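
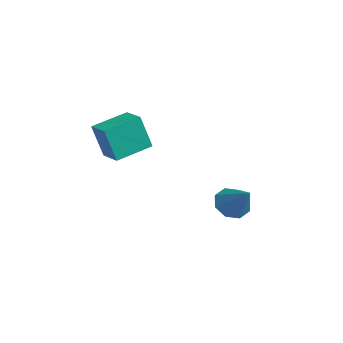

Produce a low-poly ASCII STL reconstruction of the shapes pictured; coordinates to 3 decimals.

solid 
facet normal -0.989 -0.030 -0.142
outer loop
vertex -1.707 -4.63 3.28
vertex -1.81 -3.062 3.672
vertex -1.498 -4.23 1.735
endloop
endfacet
facet normal 0.064 -0.968 -0.242
outer loop
vertex -0.43 -4.198 1.888
vertex -1.707 -4.63 3.28
vertex -1.498 -4.23 1.735
endloop
endfacet
facet normal -0.989 -0.030 -0.142
outer loop
vertex -1.498 -4.23 1.735
vertex -1.81 -3.062 3.672
vertex -1.601 -2.662 2.127
endloop
endfacet
facet normal 0.130 0.249 -0.960
outer loop
vertex -1.601 -2.662 2.127
vertex -0.43 -4.198 1.888
vertex -1.498 -4.23 1.735
endloop
endfacet
facet normal -0.130 -0.249 0.960
outer loop
vertex -1.707 -4.63 3.28
vertex -0.742 -3.03 3.825
vertex -1.81 -3.062 3.672
endloop
endfacet
facet normal 0.064 -0.968 -0.242
outer loop
vertex -0.639 -4.598 3.433
vertex -1.707 -4.63 3.28
vertex -0.43 -4.198 1.888
endloop
endfacet
facet normal -0.130 -0.249 0.960
outer loop
vertex -0.639 -4.598 3.433
vertex -0.742 -3.03 3.825
vertex -1.707 -4.63 3.28
endloop
endfacet
facet normal -0.064 0.968 0.242
outer loop
vertex -1.81 -3.062 3.672
vertex -0.742 -3.03 3.825
vertex -1.601 -2.662 2.127
endloop
endfacet
facet normal 0.130 0.249 -0.960
outer loop
vertex -0.533 -2.63 2.28
vertex -0.43 -4.198 1.888
vertex -1.601 -2.662 2.127
endloop
endfacet
facet normal -0.064 0.968 0.242
outer loop
vertex -1.601 -2.662 2.127
vertex -0.742 -3.03 3.825
vertex -0.533 -2.63 2.28
endloop
endfacet
facet normal 0.989 0.030 0.142
outer loop
vertex -0.533 -2.63 2.28
vertex -0.639 -4.598 3.433
vertex -0.43 -4.198 1.888
endloop
endfacet
facet normal 0.989 0.030 0.142
outer loop
vertex -0.742 -3.03 3.825
vertex -0.639 -4.598 3.433
vertex -0.533 -2.63 2.28
endloop
endfacet
facet normal -0.736 -0.059 -0.674
outer loop
vertex 3.832 -1.284 0.046
vertex 3.32 -1.314 0.608
vertex 3.644 -0.757 0.205
endloop
endfacet
facet normal 0.849 0.405 -0.340
outer loop
vertex 3.832 -1.284 0.046
vertex 3.644 -0.757 0.205
vertex 4.44 -1.226 1.632
endloop
endfacet
facet normal -0.737 -0.059 -0.673
outer loop
vertex 3.644 -0.757 0.205
vertex 3.32 -1.314 0.608
vertex 3.267 -0.556 0.6
endloop
endfacet
facet normal 0.484 0.875 0.017
outer loop
vertex 3.644 -0.757 0.205
vertex 3.267 -0.556 0.6
vertex 4.44 -1.226 1.632
endloop
endfacet
facet normal -0.736 -0.059 -0.674
outer loop
vertex 3.267 -0.556 0.6
vertex 3.32 -1.314 0.608
vertex 2.921 -0.8 0.999
endloop
endfacet
facet normal 0.016 0.847 0.532
outer loop
vertex 3.267 -0.556 0.6
vertex 2.921 -0.8 0.999
vertex 4.44 -1.226 1.632
endloop
endfacet
facet normal -0.736 -0.059 -0.674
outer loop
vertex 2.921 -0.8 0.999
vertex 3.32 -1.314 0.608
vertex 2.809 -1.345 1.169
endloop
endfacet
facet normal -0.280 0.338 0.899
outer loop
vertex 2.921 -0.8 0.999
vertex 2.809 -1.345 1.169
vertex 4.44 -1.226 1.632
endloop
endfacet
facet normal -0.736 -0.058 -0.674
outer loop
vertex 2.809 -1.345 1.169
vertex 3.32 -1.314 0.608
vertex 2.996 -1.872 1.01
endloop
endfacet
facet normal -0.231 -0.355 0.906
outer loop
vertex 2.809 -1.345 1.169
vertex 2.996 -1.872 1.01
vertex 4.44 -1.226 1.632
endloop
endfacet
facet normal -0.736 -0.059 -0.674
outer loop
vertex 2.996 -1.872 1.01
vertex 3.32 -1.314 0.608
vertex 3.374 -2.073 0.615
endloop
endfacet
facet normal 0.133 -0.826 0.548
outer loop
vertex 2.996 -1.872 1.01
vertex 3.374 -2.073 0.615
vertex 4.44 -1.226 1.632
endloop
endfacet
facet normal -0.736 -0.059 -0.674
outer loop
vertex 3.374 -2.073 0.615
vertex 3.32 -1.314 0.608
vertex 3.72 -1.829 0.216
endloop
endfacet
facet normal 0.602 -0.798 0.034
outer loop
vertex 3.374 -2.073 0.615
vertex 3.72 -1.829 0.216
vertex 4.44 -1.226 1.632
endloop
endfacet
facet normal -0.736 -0.059 -0.674
outer loop
vertex 3.72 -1.829 0.216
vertex 3.32 -1.314 0.608
vertex 3.832 -1.284 0.046
endloop
endfacet
facet normal 0.898 -0.288 -0.334
outer loop
vertex 3.72 -1.829 0.216
vertex 3.832 -1.284 0.046
vertex 4.44 -1.226 1.632
endloop
endfacet

endsolid


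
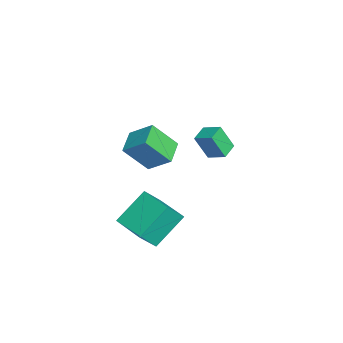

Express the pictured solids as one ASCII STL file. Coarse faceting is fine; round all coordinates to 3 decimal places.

solid 
facet normal -0.497 0.589 0.638
outer loop
vertex -1.368 -3.251 -1.525
vertex 0.076 -2.031 -1.526
vertex -1.998 -2.506 -2.703
endloop
endfacet
facet normal -0.764 -0.645 0.001
outer loop
vertex -0.916 -3.789 -4.094
vertex -1.368 -3.251 -1.525
vertex -1.998 -2.506 -2.703
endloop
endfacet
facet normal -0.497 0.588 0.638
outer loop
vertex -1.998 -2.506 -2.703
vertex 0.076 -2.031 -1.526
vertex -0.555 -1.286 -2.704
endloop
endfacet
facet normal -0.412 0.487 -0.770
outer loop
vertex -0.555 -1.286 -2.704
vertex -0.916 -3.789 -4.094
vertex -1.998 -2.506 -2.703
endloop
endfacet
facet normal 0.412 -0.487 0.770
outer loop
vertex -1.368 -3.251 -1.525
vertex 1.158 -3.314 -2.917
vertex 0.076 -2.031 -1.526
endloop
endfacet
facet normal -0.764 -0.646 0.001
outer loop
vertex -0.285 -4.534 -2.916
vertex -1.368 -3.251 -1.525
vertex -0.916 -3.789 -4.094
endloop
endfacet
facet normal 0.412 -0.487 0.770
outer loop
vertex -0.285 -4.534 -2.916
vertex 1.158 -3.314 -2.917
vertex -1.368 -3.251 -1.525
endloop
endfacet
facet normal 0.764 0.645 -0.001
outer loop
vertex 0.076 -2.031 -1.526
vertex 1.158 -3.314 -2.917
vertex -0.555 -1.286 -2.704
endloop
endfacet
facet normal -0.412 0.487 -0.770
outer loop
vertex 0.528 -2.569 -4.095
vertex -0.916 -3.789 -4.094
vertex -0.555 -1.286 -2.704
endloop
endfacet
facet normal 0.764 0.645 -0.000
outer loop
vertex -0.555 -1.286 -2.704
vertex 1.158 -3.314 -2.917
vertex 0.528 -2.569 -4.095
endloop
endfacet
facet normal 0.497 -0.588 -0.638
outer loop
vertex 0.528 -2.569 -4.095
vertex -0.285 -4.534 -2.916
vertex -0.916 -3.789 -4.094
endloop
endfacet
facet normal 0.497 -0.588 -0.638
outer loop
vertex 1.158 -3.314 -2.917
vertex -0.285 -4.534 -2.916
vertex 0.528 -2.569 -4.095
endloop
endfacet
facet normal -0.893 0.411 0.182
outer loop
vertex -0.928 -0.42 3.553
vertex -0.466 0.398 3.974
vertex -0.894 0.229 2.257
endloop
endfacet
facet normal -0.449 -0.794 -0.409
outer loop
vertex -0.054 -0.158 2.086
vertex -0.928 -0.42 3.553
vertex -0.894 0.229 2.257
endloop
endfacet
facet normal -0.893 0.412 0.182
outer loop
vertex -0.894 0.229 2.257
vertex -0.466 0.398 3.974
vertex -0.431 1.047 2.678
endloop
endfacet
facet normal 0.024 0.447 -0.894
outer loop
vertex -0.431 1.047 2.678
vertex -0.054 -0.158 2.086
vertex -0.894 0.229 2.257
endloop
endfacet
facet normal -0.024 -0.447 0.894
outer loop
vertex -0.928 -0.42 3.553
vertex 0.374 0.011 3.803
vertex -0.466 0.398 3.974
endloop
endfacet
facet normal -0.450 -0.794 -0.410
outer loop
vertex -0.089 -0.807 3.382
vertex -0.928 -0.42 3.553
vertex -0.054 -0.158 2.086
endloop
endfacet
facet normal -0.024 -0.447 0.894
outer loop
vertex -0.089 -0.807 3.382
vertex 0.374 0.011 3.803
vertex -0.928 -0.42 3.553
endloop
endfacet
facet normal 0.449 0.794 0.410
outer loop
vertex -0.466 0.398 3.974
vertex 0.374 0.011 3.803
vertex -0.431 1.047 2.678
endloop
endfacet
facet normal 0.024 0.447 -0.894
outer loop
vertex 0.408 0.66 2.507
vertex -0.054 -0.158 2.086
vertex -0.431 1.047 2.678
endloop
endfacet
facet normal 0.450 0.794 0.409
outer loop
vertex -0.431 1.047 2.678
vertex 0.374 0.011 3.803
vertex 0.408 0.66 2.507
endloop
endfacet
facet normal 0.893 -0.411 -0.182
outer loop
vertex 0.408 0.66 2.507
vertex -0.089 -0.807 3.382
vertex -0.054 -0.158 2.086
endloop
endfacet
facet normal 0.893 -0.411 -0.183
outer loop
vertex 0.374 0.011 3.803
vertex -0.089 -0.807 3.382
vertex 0.408 0.66 2.507
endloop
endfacet
facet normal -0.954 0.180 0.238
outer loop
vertex -4.33 -3.035 1.164
vertex -4.453 -1.784 -0.274
vertex -4.793 -4.202 0.189
endloop
endfacet
facet normal 0.064 -0.655 0.753
outer loop
vertex -3.447 -4.456 -0.146
vertex -4.33 -3.035 1.164
vertex -4.793 -4.202 0.189
endloop
endfacet
facet normal -0.954 0.180 0.238
outer loop
vertex -4.793 -4.202 0.189
vertex -4.453 -1.784 -0.274
vertex -4.916 -2.951 -1.249
endloop
endfacet
facet normal -0.291 -0.734 -0.614
outer loop
vertex -4.916 -2.951 -1.249
vertex -3.447 -4.456 -0.146
vertex -4.793 -4.202 0.189
endloop
endfacet
facet normal 0.291 0.734 0.614
outer loop
vertex -4.33 -3.035 1.164
vertex -3.107 -2.038 -0.609
vertex -4.453 -1.784 -0.274
endloop
endfacet
facet normal 0.064 -0.655 0.753
outer loop
vertex -2.984 -3.289 0.829
vertex -4.33 -3.035 1.164
vertex -3.447 -4.456 -0.146
endloop
endfacet
facet normal 0.291 0.734 0.614
outer loop
vertex -2.984 -3.289 0.829
vertex -3.107 -2.038 -0.609
vertex -4.33 -3.035 1.164
endloop
endfacet
facet normal -0.064 0.655 -0.753
outer loop
vertex -4.453 -1.784 -0.274
vertex -3.107 -2.038 -0.609
vertex -4.916 -2.951 -1.249
endloop
endfacet
facet normal -0.291 -0.734 -0.614
outer loop
vertex -3.57 -3.205 -1.584
vertex -3.447 -4.456 -0.146
vertex -4.916 -2.951 -1.249
endloop
endfacet
facet normal -0.064 0.655 -0.753
outer loop
vertex -4.916 -2.951 -1.249
vertex -3.107 -2.038 -0.609
vertex -3.57 -3.205 -1.584
endloop
endfacet
facet normal 0.954 -0.180 -0.238
outer loop
vertex -3.57 -3.205 -1.584
vertex -2.984 -3.289 0.829
vertex -3.447 -4.456 -0.146
endloop
endfacet
facet normal 0.954 -0.180 -0.238
outer loop
vertex -3.107 -2.038 -0.609
vertex -2.984 -3.289 0.829
vertex -3.57 -3.205 -1.584
endloop
endfacet

endsolid


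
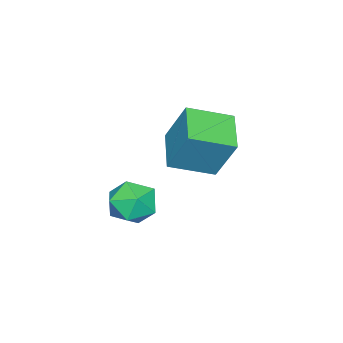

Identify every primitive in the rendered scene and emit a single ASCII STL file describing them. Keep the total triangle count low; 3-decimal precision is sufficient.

solid 
facet normal -0.610 0.721 -0.329
outer loop
vertex 1.661 2.212 1.174
vertex 2.917 3.039 0.657
vertex 1.544 1.364 -0.466
endloop
endfacet
facet normal -0.790 -0.520 0.325
outer loop
vertex 2.563 0.161 0.083
vertex 1.661 2.212 1.174
vertex 1.544 1.364 -0.466
endloop
endfacet
facet normal -0.610 0.721 -0.329
outer loop
vertex 1.544 1.364 -0.466
vertex 2.917 3.039 0.657
vertex 2.799 2.191 -0.983
endloop
endfacet
facet normal -0.063 -0.458 -0.887
outer loop
vertex 2.799 2.191 -0.983
vertex 2.563 0.161 0.083
vertex 1.544 1.364 -0.466
endloop
endfacet
facet normal 0.063 0.458 0.887
outer loop
vertex 1.661 2.212 1.174
vertex 3.936 1.836 1.206
vertex 2.917 3.039 0.657
endloop
endfacet
facet normal -0.789 -0.520 0.326
outer loop
vertex 2.681 1.009 1.723
vertex 1.661 2.212 1.174
vertex 2.563 0.161 0.083
endloop
endfacet
facet normal 0.063 0.458 0.887
outer loop
vertex 2.681 1.009 1.723
vertex 3.936 1.836 1.206
vertex 1.661 2.212 1.174
endloop
endfacet
facet normal 0.790 0.520 -0.326
outer loop
vertex 2.917 3.039 0.657
vertex 3.936 1.836 1.206
vertex 2.799 2.191 -0.983
endloop
endfacet
facet normal -0.063 -0.458 -0.887
outer loop
vertex 3.819 0.988 -0.434
vertex 2.563 0.161 0.083
vertex 2.799 2.191 -0.983
endloop
endfacet
facet normal 0.789 0.521 -0.326
outer loop
vertex 2.799 2.191 -0.983
vertex 3.936 1.836 1.206
vertex 3.819 0.988 -0.434
endloop
endfacet
facet normal 0.610 -0.721 0.329
outer loop
vertex 3.819 0.988 -0.434
vertex 2.681 1.009 1.723
vertex 2.563 0.161 0.083
endloop
endfacet
facet normal 0.610 -0.721 0.329
outer loop
vertex 3.936 1.836 1.206
vertex 2.681 1.009 1.723
vertex 3.819 0.988 -0.434
endloop
endfacet
facet normal -0.541 0.841 0.015
outer loop
vertex 3.621 0.425 -2.96
vertex 2.816 -0.089 -3.169
vertex 3.074 0.06 -2.237
endloop
endfacet
facet normal 0.016 0.888 0.460
outer loop
vertex 3.621 0.425 -2.96
vertex 3.074 0.06 -2.237
vertex 4.049 0.014 -2.182
endloop
endfacet
facet normal 0.611 0.787 0.080
outer loop
vertex 3.621 0.425 -2.96
vertex 4.049 0.014 -2.182
vertex 4.394 -0.163 -3.08
endloop
endfacet
facet normal 0.423 0.679 -0.600
outer loop
vertex 3.621 0.425 -2.96
vertex 4.394 -0.163 -3.08
vertex 3.632 -0.227 -3.69
endloop
endfacet
facet normal -0.288 0.712 -0.640
outer loop
vertex 3.621 0.425 -2.96
vertex 3.632 -0.227 -3.69
vertex 2.816 -0.089 -3.169
endloop
endfacet
facet normal -0.036 0.356 0.934
outer loop
vertex 4.049 0.014 -2.182
vertex 3.074 0.06 -2.237
vertex 3.508 -0.753 -1.91
endloop
endfacet
facet normal -0.936 0.281 0.214
outer loop
vertex 3.074 0.06 -2.237
vertex 2.816 -0.089 -3.169
vertex 2.746 -0.817 -2.52
endloop
endfacet
facet normal -0.528 0.072 -0.846
outer loop
vertex 2.816 -0.089 -3.169
vertex 3.632 -0.227 -3.69
vertex 3.091 -0.994 -3.418
endloop
endfacet
facet normal 0.624 0.019 -0.781
outer loop
vertex 3.632 -0.227 -3.69
vertex 4.394 -0.163 -3.08
vertex 4.066 -1.04 -3.363
endloop
endfacet
facet normal 0.928 0.194 0.318
outer loop
vertex 4.394 -0.163 -3.08
vertex 4.049 0.014 -2.182
vertex 4.324 -0.891 -2.431
endloop
endfacet
facet normal -0.423 -0.679 0.600
outer loop
vertex 3.519 -1.405 -2.64
vertex 3.508 -0.753 -1.91
vertex 2.746 -0.817 -2.52
endloop
endfacet
facet normal -0.611 -0.787 -0.080
outer loop
vertex 3.519 -1.405 -2.64
vertex 2.746 -0.817 -2.52
vertex 3.091 -0.994 -3.418
endloop
endfacet
facet normal -0.016 -0.888 -0.460
outer loop
vertex 3.519 -1.405 -2.64
vertex 3.091 -0.994 -3.418
vertex 4.066 -1.04 -3.363
endloop
endfacet
facet normal 0.541 -0.841 -0.015
outer loop
vertex 3.519 -1.405 -2.64
vertex 4.066 -1.04 -3.363
vertex 4.324 -0.891 -2.431
endloop
endfacet
facet normal 0.288 -0.712 0.640
outer loop
vertex 3.519 -1.405 -2.64
vertex 4.324 -0.891 -2.431
vertex 3.508 -0.753 -1.91
endloop
endfacet
facet normal -0.624 -0.019 0.781
outer loop
vertex 2.746 -0.817 -2.52
vertex 3.508 -0.753 -1.91
vertex 3.074 0.06 -2.237
endloop
endfacet
facet normal -0.928 -0.194 -0.318
outer loop
vertex 3.091 -0.994 -3.418
vertex 2.746 -0.817 -2.52
vertex 2.816 -0.089 -3.169
endloop
endfacet
facet normal 0.036 -0.356 -0.934
outer loop
vertex 4.066 -1.04 -3.363
vertex 3.091 -0.994 -3.418
vertex 3.632 -0.227 -3.69
endloop
endfacet
facet normal 0.936 -0.281 -0.214
outer loop
vertex 4.324 -0.891 -2.431
vertex 4.066 -1.04 -3.363
vertex 4.394 -0.163 -3.08
endloop
endfacet
facet normal 0.528 -0.072 0.846
outer loop
vertex 3.508 -0.753 -1.91
vertex 4.324 -0.891 -2.431
vertex 4.049 0.014 -2.182
endloop
endfacet

endsolid


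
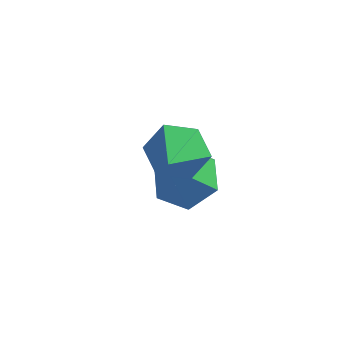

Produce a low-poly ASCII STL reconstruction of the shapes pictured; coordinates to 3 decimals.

solid 
facet normal 0.118 0.546 -0.830
outer loop
vertex -1.472 3.003 -0.216
vertex -2.091 2.337 -0.742
vertex -2.508 3.168 -0.255
endloop
endfacet
facet normal 0.047 0.500 0.865
outer loop
vertex -1.472 3.003 -0.216
vertex -2.508 3.168 -0.255
vertex -2.309 1.323 0.802
endloop
endfacet
facet normal 0.118 0.545 -0.830
outer loop
vertex -2.508 3.168 -0.255
vertex -2.091 2.337 -0.742
vertex -3.127 2.503 -0.78
endloop
endfacet
facet normal -0.769 0.253 0.587
outer loop
vertex -2.508 3.168 -0.255
vertex -3.127 2.503 -0.78
vertex -2.309 1.323 0.802
endloop
endfacet
facet normal 0.118 0.545 -0.830
outer loop
vertex -3.127 2.503 -0.78
vertex -2.091 2.337 -0.742
vertex -2.709 1.671 -1.267
endloop
endfacet
facet normal -0.869 -0.487 0.086
outer loop
vertex -3.127 2.503 -0.78
vertex -2.709 1.671 -1.267
vertex -2.309 1.323 0.802
endloop
endfacet
facet normal 0.117 0.545 -0.830
outer loop
vertex -2.709 1.671 -1.267
vertex -2.091 2.337 -0.742
vertex -1.673 1.506 -1.229
endloop
endfacet
facet normal -0.151 -0.979 -0.136
outer loop
vertex -2.709 1.671 -1.267
vertex -1.673 1.506 -1.229
vertex -2.309 1.323 0.802
endloop
endfacet
facet normal 0.117 0.545 -0.830
outer loop
vertex -1.673 1.506 -1.229
vertex -2.091 2.337 -0.742
vertex -1.054 2.172 -0.704
endloop
endfacet
facet normal 0.666 -0.732 0.143
outer loop
vertex -1.673 1.506 -1.229
vertex -1.054 2.172 -0.704
vertex -2.309 1.323 0.802
endloop
endfacet
facet normal 0.117 0.546 -0.829
outer loop
vertex -1.054 2.172 -0.704
vertex -2.091 2.337 -0.742
vertex -1.472 3.003 -0.216
endloop
endfacet
facet normal 0.766 0.008 0.643
outer loop
vertex -1.054 2.172 -0.704
vertex -1.472 3.003 -0.216
vertex -2.309 1.323 0.802
endloop
endfacet
facet normal -0.181 0.821 -0.542
outer loop
vertex -1.118 0.246 1.758
vertex -1.649 0.588 2.454
vertex -0.729 0.775 2.43
endloop
endfacet
facet normal 0.880 -0.448 -0.157
outer loop
vertex -1.118 0.246 1.758
vertex -0.729 0.775 2.43
vertex -1.351 -0.768 3.346
endloop
endfacet
facet normal -0.181 0.822 -0.541
outer loop
vertex -0.729 0.775 2.43
vertex -1.649 0.588 2.454
vertex -1.26 1.116 3.126
endloop
endfacet
facet normal 0.802 0.031 0.597
outer loop
vertex -0.729 0.775 2.43
vertex -1.26 1.116 3.126
vertex -1.351 -0.768 3.346
endloop
endfacet
facet normal -0.181 0.822 -0.541
outer loop
vertex -1.26 1.116 3.126
vertex -1.649 0.588 2.454
vertex -2.181 0.929 3.15
endloop
endfacet
facet normal 0.002 0.116 0.993
outer loop
vertex -1.26 1.116 3.126
vertex -2.181 0.929 3.15
vertex -1.351 -0.768 3.346
endloop
endfacet
facet normal -0.181 0.821 -0.541
outer loop
vertex -2.181 0.929 3.15
vertex -1.649 0.588 2.454
vertex -2.57 0.4 2.477
endloop
endfacet
facet normal -0.720 -0.279 0.635
outer loop
vertex -2.181 0.929 3.15
vertex -2.57 0.4 2.477
vertex -1.351 -0.768 3.346
endloop
endfacet
facet normal -0.181 0.821 -0.541
outer loop
vertex -2.57 0.4 2.477
vertex -1.649 0.588 2.454
vertex -2.039 0.059 1.781
endloop
endfacet
facet normal -0.642 -0.758 -0.118
outer loop
vertex -2.57 0.4 2.477
vertex -2.039 0.059 1.781
vertex -1.351 -0.768 3.346
endloop
endfacet
facet normal -0.180 0.821 -0.541
outer loop
vertex -2.039 0.059 1.781
vertex -1.649 0.588 2.454
vertex -1.118 0.246 1.758
endloop
endfacet
facet normal 0.158 -0.843 -0.515
outer loop
vertex -2.039 0.059 1.781
vertex -1.118 0.246 1.758
vertex -1.351 -0.768 3.346
endloop
endfacet

endsolid


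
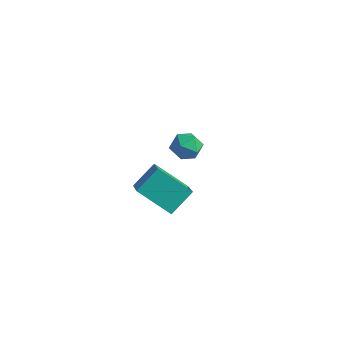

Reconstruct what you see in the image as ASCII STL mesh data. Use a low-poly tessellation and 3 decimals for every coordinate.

solid 
facet normal 0.060 0.993 -0.100
outer loop
vertex -3.48 2.183 -0.545
vertex -3.576 2.27 0.264
vertex -2.824 2.193 -0.054
endloop
endfacet
facet normal 0.442 0.664 -0.603
outer loop
vertex -3.48 2.183 -0.545
vertex -2.824 2.193 -0.054
vertex -2.864 1.657 -0.673
endloop
endfacet
facet normal 0.003 0.239 -0.971
outer loop
vertex -3.48 2.183 -0.545
vertex -2.864 1.657 -0.673
vertex -3.641 1.402 -0.738
endloop
endfacet
facet normal -0.652 0.306 -0.694
outer loop
vertex -3.48 2.183 -0.545
vertex -3.641 1.402 -0.738
vertex -4.081 1.781 -0.158
endloop
endfacet
facet normal -0.617 0.772 -0.156
outer loop
vertex -3.48 2.183 -0.545
vertex -4.081 1.781 -0.158
vertex -3.576 2.27 0.264
endloop
endfacet
facet normal 0.926 0.253 -0.279
outer loop
vertex -2.864 1.657 -0.673
vertex -2.824 2.193 -0.054
vertex -2.579 1.419 0.058
endloop
endfacet
facet normal 0.307 0.787 0.536
outer loop
vertex -2.824 2.193 -0.054
vertex -3.576 2.27 0.264
vertex -3.019 1.798 0.638
endloop
endfacet
facet normal -0.786 0.427 0.446
outer loop
vertex -3.576 2.27 0.264
vertex -4.081 1.781 -0.158
vertex -3.796 1.543 0.573
endloop
endfacet
facet normal -0.843 -0.328 -0.425
outer loop
vertex -4.081 1.781 -0.158
vertex -3.641 1.402 -0.738
vertex -3.836 1.007 -0.046
endloop
endfacet
facet normal 0.216 -0.437 -0.873
outer loop
vertex -3.641 1.402 -0.738
vertex -2.864 1.657 -0.673
vertex -3.084 0.93 -0.364
endloop
endfacet
facet normal 0.652 -0.306 0.694
outer loop
vertex -3.18 1.017 0.445
vertex -2.579 1.419 0.058
vertex -3.019 1.798 0.638
endloop
endfacet
facet normal -0.003 -0.239 0.971
outer loop
vertex -3.18 1.017 0.445
vertex -3.019 1.798 0.638
vertex -3.796 1.543 0.573
endloop
endfacet
facet normal -0.442 -0.664 0.603
outer loop
vertex -3.18 1.017 0.445
vertex -3.796 1.543 0.573
vertex -3.836 1.007 -0.046
endloop
endfacet
facet normal -0.060 -0.993 0.100
outer loop
vertex -3.18 1.017 0.445
vertex -3.836 1.007 -0.046
vertex -3.084 0.93 -0.364
endloop
endfacet
facet normal 0.617 -0.772 0.156
outer loop
vertex -3.18 1.017 0.445
vertex -3.084 0.93 -0.364
vertex -2.579 1.419 0.058
endloop
endfacet
facet normal 0.843 0.328 0.425
outer loop
vertex -3.019 1.798 0.638
vertex -2.579 1.419 0.058
vertex -2.824 2.193 -0.054
endloop
endfacet
facet normal -0.216 0.437 0.873
outer loop
vertex -3.796 1.543 0.573
vertex -3.019 1.798 0.638
vertex -3.576 2.27 0.264
endloop
endfacet
facet normal -0.926 -0.253 0.279
outer loop
vertex -3.836 1.007 -0.046
vertex -3.796 1.543 0.573
vertex -4.081 1.781 -0.158
endloop
endfacet
facet normal -0.307 -0.787 -0.536
outer loop
vertex -3.084 0.93 -0.364
vertex -3.836 1.007 -0.046
vertex -3.641 1.402 -0.738
endloop
endfacet
facet normal 0.786 -0.427 -0.446
outer loop
vertex -2.579 1.419 0.058
vertex -3.084 0.93 -0.364
vertex -2.864 1.657 -0.673
endloop
endfacet
facet normal -0.790 -0.255 0.557
outer loop
vertex -0.77 -4.81 2.853
vertex -0.526 -3.74 3.689
vertex -1.873 -3.724 1.785
endloop
endfacet
facet normal -0.177 -0.776 -0.606
outer loop
vertex -0.434 -3.26 0.771
vertex -0.77 -4.81 2.853
vertex -1.873 -3.724 1.785
endloop
endfacet
facet normal -0.790 -0.255 0.557
outer loop
vertex -1.873 -3.724 1.785
vertex -0.526 -3.74 3.689
vertex -1.628 -2.654 2.622
endloop
endfacet
facet normal -0.586 0.578 -0.567
outer loop
vertex -1.628 -2.654 2.622
vertex -0.434 -3.26 0.771
vertex -1.873 -3.724 1.785
endloop
endfacet
facet normal 0.586 -0.577 0.568
outer loop
vertex -0.77 -4.81 2.853
vertex 0.913 -3.276 2.675
vertex -0.526 -3.74 3.689
endloop
endfacet
facet normal -0.177 -0.775 -0.606
outer loop
vertex 0.668 -4.346 1.838
vertex -0.77 -4.81 2.853
vertex -0.434 -3.26 0.771
endloop
endfacet
facet normal 0.587 -0.578 0.567
outer loop
vertex 0.668 -4.346 1.838
vertex 0.913 -3.276 2.675
vertex -0.77 -4.81 2.853
endloop
endfacet
facet normal 0.177 0.775 0.606
outer loop
vertex -0.526 -3.74 3.689
vertex 0.913 -3.276 2.675
vertex -1.628 -2.654 2.622
endloop
endfacet
facet normal -0.587 0.577 -0.568
outer loop
vertex -0.19 -2.19 1.607
vertex -0.434 -3.26 0.771
vertex -1.628 -2.654 2.622
endloop
endfacet
facet normal 0.177 0.776 0.606
outer loop
vertex -1.628 -2.654 2.622
vertex 0.913 -3.276 2.675
vertex -0.19 -2.19 1.607
endloop
endfacet
facet normal 0.790 0.255 -0.557
outer loop
vertex -0.19 -2.19 1.607
vertex 0.668 -4.346 1.838
vertex -0.434 -3.26 0.771
endloop
endfacet
facet normal 0.790 0.255 -0.557
outer loop
vertex 0.913 -3.276 2.675
vertex 0.668 -4.346 1.838
vertex -0.19 -2.19 1.607
endloop
endfacet

endsolid


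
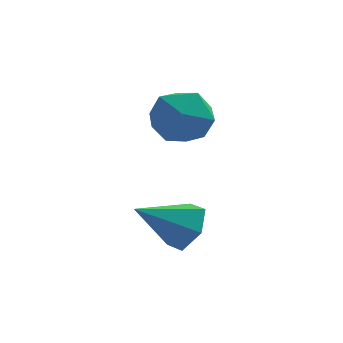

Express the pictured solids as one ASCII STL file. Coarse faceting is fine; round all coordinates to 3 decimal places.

solid 
facet normal -0.692 0.502 0.518
outer loop
vertex -1.547 2.207 2.208
vertex -1.204 1.605 3.25
vertex -0.652 2.684 2.941
endloop
endfacet
facet normal -0.451 0.892 -0.030
outer loop
vertex -1.547 2.207 2.208
vertex -0.652 2.684 2.941
vertex -0.521 2.709 1.697
endloop
endfacet
facet normal -0.571 0.526 -0.630
outer loop
vertex -1.547 2.207 2.208
vertex -0.521 2.709 1.697
vertex -0.993 1.646 1.237
endloop
endfacet
facet normal -0.887 -0.090 -0.454
outer loop
vertex -1.547 2.207 2.208
vertex -0.993 1.646 1.237
vertex -1.415 0.963 2.197
endloop
endfacet
facet normal -0.961 -0.104 0.256
outer loop
vertex -1.547 2.207 2.208
vertex -1.415 0.963 2.197
vertex -1.204 1.605 3.25
endloop
endfacet
facet normal 0.255 0.966 0.046
outer loop
vertex -0.521 2.709 1.697
vertex -0.652 2.684 2.941
vertex 0.455 2.417 2.423
endloop
endfacet
facet normal -0.135 0.336 0.932
outer loop
vertex -0.652 2.684 2.941
vertex -1.204 1.605 3.25
vertex 0.033 1.734 3.383
endloop
endfacet
facet normal -0.571 -0.645 0.508
outer loop
vertex -1.204 1.605 3.25
vertex -1.415 0.963 2.197
vertex -0.439 0.671 2.923
endloop
endfacet
facet normal -0.450 -0.622 -0.641
outer loop
vertex -1.415 0.963 2.197
vertex -0.993 1.646 1.237
vertex -0.308 0.696 1.679
endloop
endfacet
facet normal 0.061 0.374 -0.926
outer loop
vertex -0.993 1.646 1.237
vertex -0.521 2.709 1.697
vertex 0.244 1.775 1.37
endloop
endfacet
facet normal 0.887 0.090 0.454
outer loop
vertex 0.587 1.173 2.412
vertex 0.455 2.417 2.423
vertex 0.033 1.734 3.383
endloop
endfacet
facet normal 0.571 -0.526 0.630
outer loop
vertex 0.587 1.173 2.412
vertex 0.033 1.734 3.383
vertex -0.439 0.671 2.923
endloop
endfacet
facet normal 0.451 -0.892 0.030
outer loop
vertex 0.587 1.173 2.412
vertex -0.439 0.671 2.923
vertex -0.308 0.696 1.679
endloop
endfacet
facet normal 0.692 -0.502 -0.518
outer loop
vertex 0.587 1.173 2.412
vertex -0.308 0.696 1.679
vertex 0.244 1.775 1.37
endloop
endfacet
facet normal 0.961 0.104 -0.256
outer loop
vertex 0.587 1.173 2.412
vertex 0.244 1.775 1.37
vertex 0.455 2.417 2.423
endloop
endfacet
facet normal 0.450 0.622 0.641
outer loop
vertex 0.033 1.734 3.383
vertex 0.455 2.417 2.423
vertex -0.652 2.684 2.941
endloop
endfacet
facet normal -0.061 -0.374 0.926
outer loop
vertex -0.439 0.671 2.923
vertex 0.033 1.734 3.383
vertex -1.204 1.605 3.25
endloop
endfacet
facet normal -0.255 -0.966 -0.046
outer loop
vertex -0.308 0.696 1.679
vertex -0.439 0.671 2.923
vertex -1.415 0.963 2.197
endloop
endfacet
facet normal 0.135 -0.336 -0.932
outer loop
vertex 0.244 1.775 1.37
vertex -0.308 0.696 1.679
vertex -0.993 1.646 1.237
endloop
endfacet
facet normal 0.571 0.645 -0.508
outer loop
vertex 0.455 2.417 2.423
vertex 0.244 1.775 1.37
vertex -0.521 2.709 1.697
endloop
endfacet
facet normal 0.782 0.300 -0.546
outer loop
vertex 0.354 -1.768 -0.06
vertex -0.234 -1.729 -0.88
vertex -0.134 -0.915 -0.29
endloop
endfacet
facet normal 0.049 0.286 0.957
outer loop
vertex 0.354 -1.768 -0.06
vertex -0.134 -0.915 -0.29
vertex -1.806 -2.331 0.22
endloop
endfacet
facet normal 0.782 0.300 -0.547
outer loop
vertex -0.134 -0.915 -0.29
vertex -0.234 -1.729 -0.88
vertex -0.723 -0.875 -1.11
endloop
endfacet
facet normal -0.515 0.755 0.407
outer loop
vertex -0.134 -0.915 -0.29
vertex -0.723 -0.875 -1.11
vertex -1.806 -2.331 0.22
endloop
endfacet
facet normal 0.781 0.300 -0.547
outer loop
vertex -0.723 -0.875 -1.11
vertex -0.234 -1.729 -0.88
vertex -0.823 -1.689 -1.699
endloop
endfacet
facet normal -0.876 0.348 -0.332
outer loop
vertex -0.723 -0.875 -1.11
vertex -0.823 -1.689 -1.699
vertex -1.806 -2.331 0.22
endloop
endfacet
facet normal 0.782 0.299 -0.547
outer loop
vertex -0.823 -1.689 -1.699
vertex -0.234 -1.729 -0.88
vertex -0.335 -2.543 -1.469
endloop
endfacet
facet normal -0.673 -0.525 -0.521
outer loop
vertex -0.823 -1.689 -1.699
vertex -0.335 -2.543 -1.469
vertex -1.806 -2.331 0.22
endloop
endfacet
facet normal 0.782 0.299 -0.547
outer loop
vertex -0.335 -2.543 -1.469
vertex -0.234 -1.729 -0.88
vertex 0.254 -2.582 -0.649
endloop
endfacet
facet normal -0.108 -0.994 0.030
outer loop
vertex -0.335 -2.543 -1.469
vertex 0.254 -2.582 -0.649
vertex -1.806 -2.331 0.22
endloop
endfacet
facet normal 0.782 0.299 -0.547
outer loop
vertex 0.254 -2.582 -0.649
vertex -0.234 -1.729 -0.88
vertex 0.354 -1.768 -0.06
endloop
endfacet
facet normal 0.253 -0.587 0.769
outer loop
vertex 0.254 -2.582 -0.649
vertex 0.354 -1.768 -0.06
vertex -1.806 -2.331 0.22
endloop
endfacet

endsolid


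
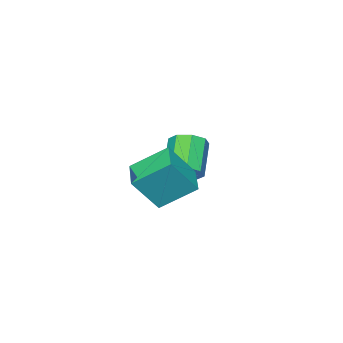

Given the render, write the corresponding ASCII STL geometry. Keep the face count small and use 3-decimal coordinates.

solid 
facet normal -0.534 0.297 -0.792
outer loop
vertex 0.597 0.277 2.391
vertex 1.828 1.492 2.017
vertex 1.598 -1.103 1.199
endloop
endfacet
facet normal -0.696 -0.687 0.211
outer loop
vertex 2.692 -1.712 2.823
vertex 0.597 0.277 2.391
vertex 1.598 -1.103 1.199
endloop
endfacet
facet normal -0.533 0.297 -0.792
outer loop
vertex 1.598 -1.103 1.199
vertex 1.828 1.492 2.017
vertex 2.829 0.112 0.826
endloop
endfacet
facet normal 0.481 -0.663 -0.573
outer loop
vertex 2.829 0.112 0.826
vertex 2.692 -1.712 2.823
vertex 1.598 -1.103 1.199
endloop
endfacet
facet normal -0.481 0.664 0.573
outer loop
vertex 0.597 0.277 2.391
vertex 2.922 0.883 3.641
vertex 1.828 1.492 2.017
endloop
endfacet
facet normal -0.696 -0.687 0.211
outer loop
vertex 1.691 -0.332 4.014
vertex 0.597 0.277 2.391
vertex 2.692 -1.712 2.823
endloop
endfacet
facet normal -0.481 0.663 0.573
outer loop
vertex 1.691 -0.332 4.014
vertex 2.922 0.883 3.641
vertex 0.597 0.277 2.391
endloop
endfacet
facet normal 0.696 0.687 -0.211
outer loop
vertex 1.828 1.492 2.017
vertex 2.922 0.883 3.641
vertex 2.829 0.112 0.826
endloop
endfacet
facet normal 0.481 -0.664 -0.573
outer loop
vertex 3.923 -0.497 2.449
vertex 2.692 -1.712 2.823
vertex 2.829 0.112 0.826
endloop
endfacet
facet normal 0.695 0.687 -0.211
outer loop
vertex 2.829 0.112 0.826
vertex 2.922 0.883 3.641
vertex 3.923 -0.497 2.449
endloop
endfacet
facet normal 0.533 -0.297 0.792
outer loop
vertex 3.923 -0.497 2.449
vertex 1.691 -0.332 4.014
vertex 2.692 -1.712 2.823
endloop
endfacet
facet normal 0.533 -0.297 0.792
outer loop
vertex 2.922 0.883 3.641
vertex 1.691 -0.332 4.014
vertex 3.923 -0.497 2.449
endloop
endfacet
facet normal 0.593 0.366 -0.717
outer loop
vertex -1.085 -1.657 1.652
vertex -1.519 -2.22 1.006
vertex -1.665 -1.331 1.339
endloop
endfacet
facet normal 0.162 0.818 0.552
outer loop
vertex -1.085 -1.657 1.652
vertex -1.665 -1.331 1.339
vertex -2.348 -2.437 3.18
endloop
endfacet
facet normal 0.161 0.819 0.551
outer loop
vertex -2.348 -2.437 3.18
vertex -1.665 -1.331 1.339
vertex -2.928 -2.112 2.867
endloop
endfacet
facet normal -0.593 -0.367 0.717
outer loop
vertex -2.348 -2.437 3.18
vertex -2.928 -2.112 2.867
vertex -2.781 -3.0 2.534
endloop
endfacet
facet normal 0.593 0.366 -0.717
outer loop
vertex -1.665 -1.331 1.339
vertex -1.519 -2.22 1.006
vertex -2.159 -1.526 0.831
endloop
endfacet
facet normal -0.444 0.892 0.089
outer loop
vertex -1.665 -1.331 1.339
vertex -2.159 -1.526 0.831
vertex -2.928 -2.112 2.867
endloop
endfacet
facet normal -0.444 0.892 0.089
outer loop
vertex -2.928 -2.112 2.867
vertex -2.159 -1.526 0.831
vertex -3.422 -2.307 2.359
endloop
endfacet
facet normal -0.593 -0.367 0.717
outer loop
vertex -2.928 -2.112 2.867
vertex -3.422 -2.307 2.359
vertex -2.781 -3.0 2.534
endloop
endfacet
facet normal 0.593 0.366 -0.717
outer loop
vertex -2.159 -1.526 0.831
vertex -1.519 -2.22 1.006
vertex -2.278 -2.127 0.426
endloop
endfacet
facet normal -0.789 0.443 -0.426
outer loop
vertex -2.159 -1.526 0.831
vertex -2.278 -2.127 0.426
vertex -3.422 -2.307 2.359
endloop
endfacet
facet normal -0.789 0.443 -0.426
outer loop
vertex -3.422 -2.307 2.359
vertex -2.278 -2.127 0.426
vertex -3.54 -2.908 1.953
endloop
endfacet
facet normal -0.593 -0.368 0.716
outer loop
vertex -3.422 -2.307 2.359
vertex -3.54 -2.908 1.953
vertex -2.781 -3.0 2.534
endloop
endfacet
facet normal 0.593 0.367 -0.717
outer loop
vertex -2.278 -2.127 0.426
vertex -1.519 -2.22 1.006
vertex -1.952 -2.783 0.36
endloop
endfacet
facet normal -0.672 -0.265 -0.691
outer loop
vertex -2.278 -2.127 0.426
vertex -1.952 -2.783 0.36
vertex -3.54 -2.908 1.953
endloop
endfacet
facet normal -0.672 -0.265 -0.691
outer loop
vertex -3.54 -2.908 1.953
vertex -1.952 -2.783 0.36
vertex -3.215 -3.563 1.888
endloop
endfacet
facet normal -0.593 -0.366 0.717
outer loop
vertex -3.54 -2.908 1.953
vertex -3.215 -3.563 1.888
vertex -2.781 -3.0 2.534
endloop
endfacet
facet normal 0.593 0.367 -0.717
outer loop
vertex -1.952 -2.783 0.36
vertex -1.519 -2.22 1.006
vertex -1.372 -3.108 0.673
endloop
endfacet
facet normal -0.161 -0.819 -0.551
outer loop
vertex -1.952 -2.783 0.36
vertex -1.372 -3.108 0.673
vertex -3.215 -3.563 1.888
endloop
endfacet
facet normal -0.162 -0.818 -0.552
outer loop
vertex -3.215 -3.563 1.888
vertex -1.372 -3.108 0.673
vertex -2.635 -3.889 2.201
endloop
endfacet
facet normal -0.593 -0.366 0.717
outer loop
vertex -3.215 -3.563 1.888
vertex -2.635 -3.889 2.201
vertex -2.781 -3.0 2.534
endloop
endfacet
facet normal 0.593 0.367 -0.717
outer loop
vertex -1.372 -3.108 0.673
vertex -1.519 -2.22 1.006
vertex -0.878 -2.913 1.181
endloop
endfacet
facet normal 0.444 -0.892 -0.089
outer loop
vertex -1.372 -3.108 0.673
vertex -0.878 -2.913 1.181
vertex -2.635 -3.889 2.201
endloop
endfacet
facet normal 0.444 -0.892 -0.089
outer loop
vertex -2.635 -3.889 2.201
vertex -0.878 -2.913 1.181
vertex -2.141 -3.694 2.709
endloop
endfacet
facet normal -0.593 -0.366 0.717
outer loop
vertex -2.635 -3.889 2.201
vertex -2.141 -3.694 2.709
vertex -2.781 -3.0 2.534
endloop
endfacet
facet normal 0.593 0.368 -0.716
outer loop
vertex -0.878 -2.913 1.181
vertex -1.519 -2.22 1.006
vertex -0.76 -2.312 1.587
endloop
endfacet
facet normal 0.789 -0.443 0.426
outer loop
vertex -0.878 -2.913 1.181
vertex -0.76 -2.312 1.587
vertex -2.141 -3.694 2.709
endloop
endfacet
facet normal 0.789 -0.443 0.426
outer loop
vertex -2.141 -3.694 2.709
vertex -0.76 -2.312 1.587
vertex -2.022 -3.093 3.114
endloop
endfacet
facet normal -0.593 -0.366 0.717
outer loop
vertex -2.141 -3.694 2.709
vertex -2.022 -3.093 3.114
vertex -2.781 -3.0 2.534
endloop
endfacet
facet normal 0.593 0.366 -0.717
outer loop
vertex -0.76 -2.312 1.587
vertex -1.519 -2.22 1.006
vertex -1.085 -1.657 1.652
endloop
endfacet
facet normal 0.672 0.265 0.691
outer loop
vertex -0.76 -2.312 1.587
vertex -1.085 -1.657 1.652
vertex -2.022 -3.093 3.114
endloop
endfacet
facet normal 0.673 0.265 0.691
outer loop
vertex -2.022 -3.093 3.114
vertex -1.085 -1.657 1.652
vertex -2.348 -2.437 3.18
endloop
endfacet
facet normal -0.593 -0.367 0.717
outer loop
vertex -2.022 -3.093 3.114
vertex -2.348 -2.437 3.18
vertex -2.781 -3.0 2.534
endloop
endfacet

endsolid


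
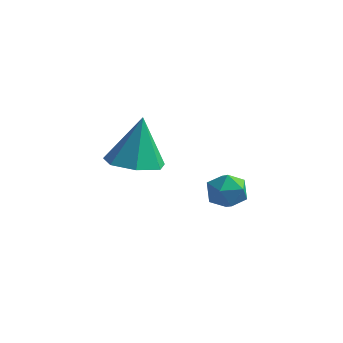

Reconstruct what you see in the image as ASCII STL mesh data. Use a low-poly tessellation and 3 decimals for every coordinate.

solid 
facet normal -0.622 0.748 -0.232
outer loop
vertex 0.043 2.013 -0.686
vertex -0.535 1.542 -0.654
vertex -0.32 1.911 -0.042
endloop
endfacet
facet normal -0.055 0.991 0.126
outer loop
vertex 0.043 2.013 -0.686
vertex -0.32 1.911 -0.042
vertex 0.425 1.953 -0.048
endloop
endfacet
facet normal 0.530 0.813 -0.241
outer loop
vertex 0.043 2.013 -0.686
vertex 0.425 1.953 -0.048
vertex 0.671 1.61 -0.664
endloop
endfacet
facet normal 0.325 0.461 -0.826
outer loop
vertex 0.043 2.013 -0.686
vertex 0.671 1.61 -0.664
vertex 0.077 1.356 -1.039
endloop
endfacet
facet normal -0.388 0.421 -0.820
outer loop
vertex 0.043 2.013 -0.686
vertex 0.077 1.356 -1.039
vertex -0.535 1.542 -0.654
endloop
endfacet
facet normal -0.031 0.654 0.755
outer loop
vertex 0.425 1.953 -0.048
vertex -0.32 1.911 -0.042
vertex 0.083 1.444 0.379
endloop
endfacet
facet normal -0.949 0.263 0.175
outer loop
vertex -0.32 1.911 -0.042
vertex -0.535 1.542 -0.654
vertex -0.511 1.19 0.004
endloop
endfacet
facet normal -0.570 -0.268 -0.777
outer loop
vertex -0.535 1.542 -0.654
vertex 0.077 1.356 -1.039
vertex -0.265 0.847 -0.612
endloop
endfacet
facet normal 0.584 -0.205 -0.786
outer loop
vertex 0.077 1.356 -1.039
vertex 0.671 1.61 -0.664
vertex 0.48 0.889 -0.618
endloop
endfacet
facet normal 0.916 0.366 0.162
outer loop
vertex 0.671 1.61 -0.664
vertex 0.425 1.953 -0.048
vertex 0.695 1.258 -0.006
endloop
endfacet
facet normal -0.325 -0.461 0.826
outer loop
vertex 0.117 0.787 0.026
vertex 0.083 1.444 0.379
vertex -0.511 1.19 0.004
endloop
endfacet
facet normal -0.530 -0.813 0.241
outer loop
vertex 0.117 0.787 0.026
vertex -0.511 1.19 0.004
vertex -0.265 0.847 -0.612
endloop
endfacet
facet normal 0.055 -0.991 -0.126
outer loop
vertex 0.117 0.787 0.026
vertex -0.265 0.847 -0.612
vertex 0.48 0.889 -0.618
endloop
endfacet
facet normal 0.622 -0.748 0.232
outer loop
vertex 0.117 0.787 0.026
vertex 0.48 0.889 -0.618
vertex 0.695 1.258 -0.006
endloop
endfacet
facet normal 0.388 -0.421 0.820
outer loop
vertex 0.117 0.787 0.026
vertex 0.695 1.258 -0.006
vertex 0.083 1.444 0.379
endloop
endfacet
facet normal -0.584 0.205 0.786
outer loop
vertex -0.511 1.19 0.004
vertex 0.083 1.444 0.379
vertex -0.32 1.911 -0.042
endloop
endfacet
facet normal -0.916 -0.366 -0.162
outer loop
vertex -0.265 0.847 -0.612
vertex -0.511 1.19 0.004
vertex -0.535 1.542 -0.654
endloop
endfacet
facet normal 0.031 -0.654 -0.755
outer loop
vertex 0.48 0.889 -0.618
vertex -0.265 0.847 -0.612
vertex 0.077 1.356 -1.039
endloop
endfacet
facet normal 0.949 -0.263 -0.175
outer loop
vertex 0.695 1.258 -0.006
vertex 0.48 0.889 -0.618
vertex 0.671 1.61 -0.664
endloop
endfacet
facet normal 0.570 0.268 0.777
outer loop
vertex 0.083 1.444 0.379
vertex 0.695 1.258 -0.006
vertex 0.425 1.953 -0.048
endloop
endfacet
facet normal -0.013 -0.308 -0.951
outer loop
vertex -0.992 -2.641 2.595
vertex -1.451 -1.859 2.348
vertex -0.523 -2.008 2.384
endloop
endfacet
facet normal 0.742 -0.361 0.565
outer loop
vertex -0.992 -2.641 2.595
vertex -0.523 -2.008 2.384
vertex -1.429 -1.321 4.012
endloop
endfacet
facet normal -0.012 -0.307 -0.951
outer loop
vertex -0.523 -2.008 2.384
vertex -1.451 -1.859 2.348
vertex -0.753 -1.262 2.146
endloop
endfacet
facet normal 0.869 0.372 0.327
outer loop
vertex -0.523 -2.008 2.384
vertex -0.753 -1.262 2.146
vertex -1.429 -1.321 4.012
endloop
endfacet
facet normal -0.011 -0.309 -0.951
outer loop
vertex -0.753 -1.262 2.146
vertex -1.451 -1.859 2.348
vertex -1.508 -0.966 2.059
endloop
endfacet
facet normal 0.345 0.926 0.154
outer loop
vertex -0.753 -1.262 2.146
vertex -1.508 -0.966 2.059
vertex -1.429 -1.321 4.012
endloop
endfacet
facet normal -0.012 -0.309 -0.951
outer loop
vertex -1.508 -0.966 2.059
vertex -1.451 -1.859 2.348
vertex -2.22 -1.343 2.19
endloop
endfacet
facet normal -0.435 0.883 0.178
outer loop
vertex -1.508 -0.966 2.059
vertex -2.22 -1.343 2.19
vertex -1.429 -1.321 4.012
endloop
endfacet
facet normal -0.012 -0.309 -0.951
outer loop
vertex -2.22 -1.343 2.19
vertex -1.451 -1.859 2.348
vertex -2.352 -2.108 2.44
endloop
endfacet
facet normal -0.883 0.276 0.380
outer loop
vertex -2.22 -1.343 2.19
vertex -2.352 -2.108 2.44
vertex -1.429 -1.321 4.012
endloop
endfacet
facet normal -0.012 -0.307 -0.952
outer loop
vertex -2.352 -2.108 2.44
vertex -1.451 -1.859 2.348
vertex -1.806 -2.686 2.619
endloop
endfacet
facet normal -0.662 -0.438 0.608
outer loop
vertex -2.352 -2.108 2.44
vertex -1.806 -2.686 2.619
vertex -1.429 -1.321 4.012
endloop
endfacet
facet normal -0.011 -0.307 -0.952
outer loop
vertex -1.806 -2.686 2.619
vertex -1.451 -1.859 2.348
vertex -0.992 -2.641 2.595
endloop
endfacet
facet normal 0.060 -0.721 0.690
outer loop
vertex -1.806 -2.686 2.619
vertex -0.992 -2.641 2.595
vertex -1.429 -1.321 4.012
endloop
endfacet

endsolid


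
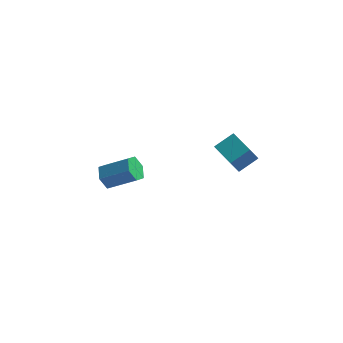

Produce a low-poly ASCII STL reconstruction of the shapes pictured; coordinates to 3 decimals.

solid 
facet normal -0.673 -0.554 -0.490
outer loop
vertex 2.695 0.038 2.319
vertex 1.639 1.25 2.4
vertex 3.06 0.418 1.388
endloop
endfacet
facet normal 0.656 -0.753 -0.050
outer loop
vertex 3.901 1.11 2.0
vertex 2.695 0.038 2.319
vertex 3.06 0.418 1.388
endloop
endfacet
facet normal -0.673 -0.554 -0.490
outer loop
vertex 3.06 0.418 1.388
vertex 1.639 1.25 2.4
vertex 2.004 1.63 1.469
endloop
endfacet
facet normal 0.341 0.355 -0.870
outer loop
vertex 2.004 1.63 1.469
vertex 3.901 1.11 2.0
vertex 3.06 0.418 1.388
endloop
endfacet
facet normal -0.341 -0.355 0.870
outer loop
vertex 2.695 0.038 2.319
vertex 2.48 1.942 3.012
vertex 1.639 1.25 2.4
endloop
endfacet
facet normal 0.656 -0.753 -0.050
outer loop
vertex 3.536 0.73 2.931
vertex 2.695 0.038 2.319
vertex 3.901 1.11 2.0
endloop
endfacet
facet normal -0.341 -0.355 0.870
outer loop
vertex 3.536 0.73 2.931
vertex 2.48 1.942 3.012
vertex 2.695 0.038 2.319
endloop
endfacet
facet normal -0.656 0.753 0.050
outer loop
vertex 1.639 1.25 2.4
vertex 2.48 1.942 3.012
vertex 2.004 1.63 1.469
endloop
endfacet
facet normal 0.341 0.355 -0.870
outer loop
vertex 2.845 2.322 2.081
vertex 3.901 1.11 2.0
vertex 2.004 1.63 1.469
endloop
endfacet
facet normal -0.656 0.753 0.050
outer loop
vertex 2.004 1.63 1.469
vertex 2.48 1.942 3.012
vertex 2.845 2.322 2.081
endloop
endfacet
facet normal 0.673 0.554 0.490
outer loop
vertex 2.845 2.322 2.081
vertex 3.536 0.73 2.931
vertex 3.901 1.11 2.0
endloop
endfacet
facet normal 0.673 0.554 0.490
outer loop
vertex 2.48 1.942 3.012
vertex 3.536 0.73 2.931
vertex 2.845 2.322 2.081
endloop
endfacet
facet normal -0.857 -0.025 -0.514
outer loop
vertex -3.783 2.146 -2.642
vertex -4.2 2.177 -1.948
vertex -3.993 2.862 -2.327
endloop
endfacet
facet normal 0.445 0.467 -0.764
outer loop
vertex -3.783 2.146 -2.642
vertex -3.993 2.862 -2.327
vertex -2.223 2.192 -1.705
endloop
endfacet
facet normal 0.445 0.465 -0.765
outer loop
vertex -2.223 2.192 -1.705
vertex -3.993 2.862 -2.327
vertex -2.433 2.909 -1.391
endloop
endfacet
facet normal 0.857 0.026 0.515
outer loop
vertex -2.223 2.192 -1.705
vertex -2.433 2.909 -1.391
vertex -2.64 2.223 -1.012
endloop
endfacet
facet normal -0.857 -0.026 -0.515
outer loop
vertex -3.993 2.862 -2.327
vertex -4.2 2.177 -1.948
vertex -4.41 2.893 -1.634
endloop
endfacet
facet normal -0.002 0.999 -0.046
outer loop
vertex -3.993 2.862 -2.327
vertex -4.41 2.893 -1.634
vertex -2.433 2.909 -1.391
endloop
endfacet
facet normal -0.003 0.999 -0.045
outer loop
vertex -2.433 2.909 -1.391
vertex -4.41 2.893 -1.634
vertex -2.85 2.939 -0.697
endloop
endfacet
facet normal 0.857 0.025 0.514
outer loop
vertex -2.433 2.909 -1.391
vertex -2.85 2.939 -0.697
vertex -2.64 2.223 -1.012
endloop
endfacet
facet normal -0.857 -0.026 -0.515
outer loop
vertex -4.41 2.893 -1.634
vertex -4.2 2.177 -1.948
vertex -4.617 2.208 -1.255
endloop
endfacet
facet normal -0.447 0.533 0.718
outer loop
vertex -4.41 2.893 -1.634
vertex -4.617 2.208 -1.255
vertex -2.85 2.939 -0.697
endloop
endfacet
facet normal -0.447 0.533 0.718
outer loop
vertex -2.85 2.939 -0.697
vertex -4.617 2.208 -1.255
vertex -3.057 2.254 -0.318
endloop
endfacet
facet normal 0.857 0.025 0.514
outer loop
vertex -2.85 2.939 -0.697
vertex -3.057 2.254 -0.318
vertex -2.64 2.223 -1.012
endloop
endfacet
facet normal -0.857 -0.026 -0.515
outer loop
vertex -4.617 2.208 -1.255
vertex -4.2 2.177 -1.948
vertex -4.407 1.491 -1.569
endloop
endfacet
facet normal -0.446 -0.465 0.765
outer loop
vertex -4.617 2.208 -1.255
vertex -4.407 1.491 -1.569
vertex -3.057 2.254 -0.318
endloop
endfacet
facet normal -0.445 -0.467 0.764
outer loop
vertex -3.057 2.254 -0.318
vertex -4.407 1.491 -1.569
vertex -2.847 1.538 -0.633
endloop
endfacet
facet normal 0.857 0.025 0.514
outer loop
vertex -3.057 2.254 -0.318
vertex -2.847 1.538 -0.633
vertex -2.64 2.223 -1.012
endloop
endfacet
facet normal -0.857 -0.025 -0.514
outer loop
vertex -4.407 1.491 -1.569
vertex -4.2 2.177 -1.948
vertex -3.99 1.461 -2.263
endloop
endfacet
facet normal 0.003 -0.999 0.045
outer loop
vertex -4.407 1.491 -1.569
vertex -3.99 1.461 -2.263
vertex -2.847 1.538 -0.633
endloop
endfacet
facet normal 0.002 -0.999 0.046
outer loop
vertex -2.847 1.538 -0.633
vertex -3.99 1.461 -2.263
vertex -2.43 1.507 -1.326
endloop
endfacet
facet normal 0.857 0.026 0.515
outer loop
vertex -2.847 1.538 -0.633
vertex -2.43 1.507 -1.326
vertex -2.64 2.223 -1.012
endloop
endfacet
facet normal -0.857 -0.025 -0.514
outer loop
vertex -3.99 1.461 -2.263
vertex -4.2 2.177 -1.948
vertex -3.783 2.146 -2.642
endloop
endfacet
facet normal 0.447 -0.533 -0.718
outer loop
vertex -3.99 1.461 -2.263
vertex -3.783 2.146 -2.642
vertex -2.43 1.507 -1.326
endloop
endfacet
facet normal 0.447 -0.533 -0.718
outer loop
vertex -2.43 1.507 -1.326
vertex -3.783 2.146 -2.642
vertex -2.223 2.192 -1.705
endloop
endfacet
facet normal 0.857 0.026 0.515
outer loop
vertex -2.43 1.507 -1.326
vertex -2.223 2.192 -1.705
vertex -2.64 2.223 -1.012
endloop
endfacet

endsolid


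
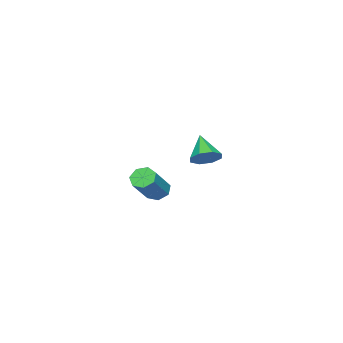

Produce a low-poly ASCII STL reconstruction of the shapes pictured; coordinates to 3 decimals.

solid 
facet normal -0.724 -0.040 -0.689
outer loop
vertex 3.499 1.725 1.185
vertex 3.035 2.038 1.654
vertex 3.478 2.358 1.17
endloop
endfacet
facet normal 0.688 0.006 -0.726
outer loop
vertex 3.499 1.725 1.185
vertex 3.478 2.358 1.17
vertex 5.028 1.809 2.636
endloop
endfacet
facet normal 0.688 0.006 -0.726
outer loop
vertex 5.028 1.809 2.636
vertex 3.478 2.358 1.17
vertex 5.007 2.442 2.621
endloop
endfacet
facet normal 0.725 0.040 0.687
outer loop
vertex 5.028 1.809 2.636
vertex 5.007 2.442 2.621
vertex 4.565 2.122 3.106
endloop
endfacet
facet normal -0.724 -0.039 -0.689
outer loop
vertex 3.478 2.358 1.17
vertex 3.035 2.038 1.654
vertex 3.124 2.75 1.52
endloop
endfacet
facet normal 0.404 0.785 -0.471
outer loop
vertex 3.478 2.358 1.17
vertex 3.124 2.75 1.52
vertex 5.007 2.442 2.621
endloop
endfacet
facet normal 0.404 0.785 -0.471
outer loop
vertex 5.007 2.442 2.621
vertex 3.124 2.75 1.52
vertex 4.653 2.834 2.971
endloop
endfacet
facet normal 0.725 0.041 0.688
outer loop
vertex 5.007 2.442 2.621
vertex 4.653 2.834 2.971
vertex 4.565 2.122 3.106
endloop
endfacet
facet normal -0.724 -0.039 -0.688
outer loop
vertex 3.124 2.75 1.52
vertex 3.035 2.038 1.654
vertex 2.703 2.606 1.971
endloop
endfacet
facet normal -0.185 0.973 0.138
outer loop
vertex 3.124 2.75 1.52
vertex 2.703 2.606 1.971
vertex 4.653 2.834 2.971
endloop
endfacet
facet normal -0.185 0.973 0.138
outer loop
vertex 4.653 2.834 2.971
vertex 2.703 2.606 1.971
vertex 4.233 2.69 3.423
endloop
endfacet
facet normal 0.725 0.041 0.687
outer loop
vertex 4.653 2.834 2.971
vertex 4.233 2.69 3.423
vertex 4.565 2.122 3.106
endloop
endfacet
facet normal -0.725 -0.040 -0.687
outer loop
vertex 2.703 2.606 1.971
vertex 3.035 2.038 1.654
vertex 2.533 2.034 2.184
endloop
endfacet
facet normal -0.634 0.428 0.644
outer loop
vertex 2.703 2.606 1.971
vertex 2.533 2.034 2.184
vertex 4.233 2.69 3.423
endloop
endfacet
facet normal -0.634 0.428 0.644
outer loop
vertex 4.233 2.69 3.423
vertex 2.533 2.034 2.184
vertex 4.062 2.118 3.635
endloop
endfacet
facet normal 0.724 0.039 0.689
outer loop
vertex 4.233 2.69 3.423
vertex 4.062 2.118 3.635
vertex 4.565 2.122 3.106
endloop
endfacet
facet normal -0.725 -0.040 -0.687
outer loop
vertex 2.533 2.034 2.184
vertex 3.035 2.038 1.654
vertex 2.741 1.465 1.998
endloop
endfacet
facet normal -0.606 -0.438 0.664
outer loop
vertex 2.533 2.034 2.184
vertex 2.741 1.465 1.998
vertex 4.062 2.118 3.635
endloop
endfacet
facet normal -0.606 -0.438 0.664
outer loop
vertex 4.062 2.118 3.635
vertex 2.741 1.465 1.998
vertex 4.27 1.549 3.449
endloop
endfacet
facet normal 0.724 0.040 0.689
outer loop
vertex 4.062 2.118 3.635
vertex 4.27 1.549 3.449
vertex 4.565 2.122 3.106
endloop
endfacet
facet normal -0.725 -0.041 -0.688
outer loop
vertex 2.741 1.465 1.998
vertex 3.035 2.038 1.654
vertex 3.171 1.328 1.553
endloop
endfacet
facet normal -0.121 -0.976 0.184
outer loop
vertex 2.741 1.465 1.998
vertex 3.171 1.328 1.553
vertex 4.27 1.549 3.449
endloop
endfacet
facet normal -0.121 -0.975 0.184
outer loop
vertex 4.27 1.549 3.449
vertex 3.171 1.328 1.553
vertex 4.7 1.412 3.005
endloop
endfacet
facet normal 0.724 0.040 0.689
outer loop
vertex 4.27 1.549 3.449
vertex 4.7 1.412 3.005
vertex 4.565 2.122 3.106
endloop
endfacet
facet normal -0.724 -0.041 -0.689
outer loop
vertex 3.171 1.328 1.553
vertex 3.035 2.038 1.654
vertex 3.499 1.725 1.185
endloop
endfacet
facet normal 0.455 -0.778 -0.434
outer loop
vertex 3.171 1.328 1.553
vertex 3.499 1.725 1.185
vertex 4.7 1.412 3.005
endloop
endfacet
facet normal 0.454 -0.778 -0.434
outer loop
vertex 4.7 1.412 3.005
vertex 3.499 1.725 1.185
vertex 5.028 1.809 2.636
endloop
endfacet
facet normal 0.725 0.040 0.688
outer loop
vertex 4.7 1.412 3.005
vertex 5.028 1.809 2.636
vertex 4.565 2.122 3.106
endloop
endfacet
facet normal 0.526 0.519 -0.674
outer loop
vertex -1.98 1.0 1.977
vertex -2.717 1.547 1.823
vertex -1.992 1.568 2.405
endloop
endfacet
facet normal 0.541 -0.499 0.677
outer loop
vertex -1.98 1.0 1.977
vertex -1.992 1.568 2.405
vertex -3.663 0.613 3.037
endloop
endfacet
facet normal 0.526 0.518 -0.674
outer loop
vertex -1.992 1.568 2.405
vertex -2.717 1.547 1.823
vertex -2.427 2.124 2.493
endloop
endfacet
facet normal 0.307 0.090 0.947
outer loop
vertex -1.992 1.568 2.405
vertex -2.427 2.124 2.493
vertex -3.663 0.613 3.037
endloop
endfacet
facet normal 0.526 0.519 -0.674
outer loop
vertex -2.427 2.124 2.493
vertex -2.717 1.547 1.823
vertex -3.033 2.342 2.188
endloop
endfacet
facet normal -0.241 0.497 0.834
outer loop
vertex -2.427 2.124 2.493
vertex -3.033 2.342 2.188
vertex -3.663 0.613 3.037
endloop
endfacet
facet normal 0.526 0.519 -0.674
outer loop
vertex -3.033 2.342 2.188
vertex -2.717 1.547 1.823
vertex -3.453 2.094 1.669
endloop
endfacet
facet normal -0.780 0.481 0.401
outer loop
vertex -3.033 2.342 2.188
vertex -3.453 2.094 1.669
vertex -3.663 0.613 3.037
endloop
endfacet
facet normal 0.526 0.518 -0.675
outer loop
vertex -3.453 2.094 1.669
vertex -2.717 1.547 1.823
vertex -3.442 1.525 1.241
endloop
endfacet
facet normal -0.994 0.053 -0.096
outer loop
vertex -3.453 2.094 1.669
vertex -3.442 1.525 1.241
vertex -3.663 0.613 3.037
endloop
endfacet
facet normal 0.526 0.518 -0.675
outer loop
vertex -3.442 1.525 1.241
vertex -2.717 1.547 1.823
vertex -3.006 0.969 1.154
endloop
endfacet
facet normal -0.759 -0.538 -0.367
outer loop
vertex -3.442 1.525 1.241
vertex -3.006 0.969 1.154
vertex -3.663 0.613 3.037
endloop
endfacet
facet normal 0.525 0.519 -0.675
outer loop
vertex -3.006 0.969 1.154
vertex -2.717 1.547 1.823
vertex -2.401 0.752 1.458
endloop
endfacet
facet normal -0.212 -0.944 -0.252
outer loop
vertex -3.006 0.969 1.154
vertex -2.401 0.752 1.458
vertex -3.663 0.613 3.037
endloop
endfacet
facet normal 0.526 0.519 -0.674
outer loop
vertex -2.401 0.752 1.458
vertex -2.717 1.547 1.823
vertex -1.98 1.0 1.977
endloop
endfacet
facet normal 0.326 -0.928 0.179
outer loop
vertex -2.401 0.752 1.458
vertex -1.98 1.0 1.977
vertex -3.663 0.613 3.037
endloop
endfacet

endsolid


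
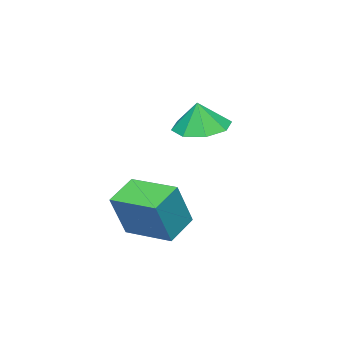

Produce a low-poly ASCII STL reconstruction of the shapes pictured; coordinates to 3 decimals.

solid 
facet normal -0.912 -0.001 0.411
outer loop
vertex 2.157 0.694 -0.49
vertex 2.184 2.633 -0.424
vertex 1.348 0.766 -2.285
endloop
endfacet
facet normal -0.014 -0.999 -0.034
outer loop
vertex 2.616 0.767 -2.856
vertex 2.157 0.694 -0.49
vertex 1.348 0.766 -2.285
endloop
endfacet
facet normal -0.912 -0.001 0.410
outer loop
vertex 1.348 0.766 -2.285
vertex 2.184 2.633 -0.424
vertex 1.376 2.705 -2.22
endloop
endfacet
facet normal -0.410 0.036 -0.911
outer loop
vertex 1.376 2.705 -2.22
vertex 2.616 0.767 -2.856
vertex 1.348 0.766 -2.285
endloop
endfacet
facet normal 0.410 -0.037 0.911
outer loop
vertex 2.157 0.694 -0.49
vertex 3.452 2.634 -0.995
vertex 2.184 2.633 -0.424
endloop
endfacet
facet normal -0.014 -0.999 -0.034
outer loop
vertex 3.424 0.695 -1.06
vertex 2.157 0.694 -0.49
vertex 2.616 0.767 -2.856
endloop
endfacet
facet normal 0.410 -0.036 0.911
outer loop
vertex 3.424 0.695 -1.06
vertex 3.452 2.634 -0.995
vertex 2.157 0.694 -0.49
endloop
endfacet
facet normal 0.014 0.999 0.034
outer loop
vertex 2.184 2.633 -0.424
vertex 3.452 2.634 -0.995
vertex 1.376 2.705 -2.22
endloop
endfacet
facet normal -0.410 0.037 -0.911
outer loop
vertex 2.643 2.706 -2.79
vertex 2.616 0.767 -2.856
vertex 1.376 2.705 -2.22
endloop
endfacet
facet normal 0.014 0.999 0.034
outer loop
vertex 1.376 2.705 -2.22
vertex 3.452 2.634 -0.995
vertex 2.643 2.706 -2.79
endloop
endfacet
facet normal 0.912 0.001 -0.410
outer loop
vertex 2.643 2.706 -2.79
vertex 3.424 0.695 -1.06
vertex 2.616 0.767 -2.856
endloop
endfacet
facet normal 0.912 0.001 -0.411
outer loop
vertex 3.452 2.634 -0.995
vertex 3.424 0.695 -1.06
vertex 2.643 2.706 -2.79
endloop
endfacet
facet normal -0.206 0.019 -0.978
outer loop
vertex -0.51 1.963 0.987
vertex -1.316 1.231 1.143
vertex -1.25 2.329 1.15
endloop
endfacet
facet normal 0.462 0.680 0.569
outer loop
vertex -0.51 1.963 0.987
vertex -1.25 2.329 1.15
vertex -1.064 1.209 2.337
endloop
endfacet
facet normal -0.206 0.019 -0.978
outer loop
vertex -1.25 2.329 1.15
vertex -1.316 1.231 1.143
vertex -2.029 2.052 1.309
endloop
endfacet
facet normal -0.113 0.714 0.691
outer loop
vertex -1.25 2.329 1.15
vertex -2.029 2.052 1.309
vertex -1.064 1.209 2.337
endloop
endfacet
facet normal -0.207 0.018 -0.978
outer loop
vertex -2.029 2.052 1.309
vertex -1.316 1.231 1.143
vertex -2.39 1.294 1.371
endloop
endfacet
facet normal -0.544 0.322 0.775
outer loop
vertex -2.029 2.052 1.309
vertex -2.39 1.294 1.371
vertex -1.064 1.209 2.337
endloop
endfacet
facet normal -0.207 0.018 -0.978
outer loop
vertex -2.39 1.294 1.371
vertex -1.316 1.231 1.143
vertex -2.122 0.499 1.3
endloop
endfacet
facet normal -0.579 -0.264 0.771
outer loop
vertex -2.39 1.294 1.371
vertex -2.122 0.499 1.3
vertex -1.064 1.209 2.337
endloop
endfacet
facet normal -0.207 0.018 -0.978
outer loop
vertex -2.122 0.499 1.3
vertex -1.316 1.231 1.143
vertex -1.382 0.133 1.137
endloop
endfacet
facet normal -0.197 -0.703 0.683
outer loop
vertex -2.122 0.499 1.3
vertex -1.382 0.133 1.137
vertex -1.064 1.209 2.337
endloop
endfacet
facet normal -0.207 0.018 -0.978
outer loop
vertex -1.382 0.133 1.137
vertex -1.316 1.231 1.143
vertex -0.603 0.41 0.977
endloop
endfacet
facet normal 0.377 -0.737 0.561
outer loop
vertex -1.382 0.133 1.137
vertex -0.603 0.41 0.977
vertex -1.064 1.209 2.337
endloop
endfacet
facet normal -0.207 0.018 -0.978
outer loop
vertex -0.603 0.41 0.977
vertex -1.316 1.231 1.143
vertex -0.242 1.168 0.915
endloop
endfacet
facet normal 0.808 -0.346 0.477
outer loop
vertex -0.603 0.41 0.977
vertex -0.242 1.168 0.915
vertex -1.064 1.209 2.337
endloop
endfacet
facet normal -0.207 0.019 -0.978
outer loop
vertex -0.242 1.168 0.915
vertex -1.316 1.231 1.143
vertex -0.51 1.963 0.987
endloop
endfacet
facet normal 0.843 0.241 0.481
outer loop
vertex -0.242 1.168 0.915
vertex -0.51 1.963 0.987
vertex -1.064 1.209 2.337
endloop
endfacet

endsolid


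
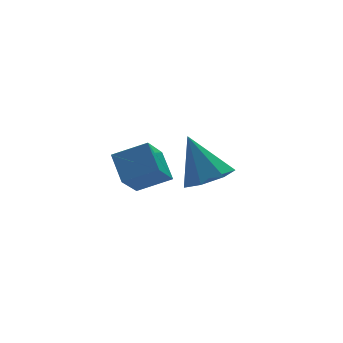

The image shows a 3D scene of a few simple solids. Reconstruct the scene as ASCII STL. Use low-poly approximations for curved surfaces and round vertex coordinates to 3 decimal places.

solid 
facet normal 0.166 -0.495 -0.853
outer loop
vertex 4.719 -1.132 -1.067
vertex 3.858 -0.767 -1.447
vertex 4.785 -0.371 -1.496
endloop
endfacet
facet normal 0.827 0.220 0.518
outer loop
vertex 4.719 -1.132 -1.067
vertex 4.785 -0.371 -1.496
vertex 3.522 0.227 0.267
endloop
endfacet
facet normal 0.166 -0.495 -0.853
outer loop
vertex 4.785 -0.371 -1.496
vertex 3.858 -0.767 -1.447
vertex 4.153 0.092 -1.888
endloop
endfacet
facet normal 0.544 0.833 0.107
outer loop
vertex 4.785 -0.371 -1.496
vertex 4.153 0.092 -1.888
vertex 3.522 0.227 0.267
endloop
endfacet
facet normal 0.166 -0.495 -0.853
outer loop
vertex 4.153 0.092 -1.888
vertex 3.858 -0.767 -1.447
vertex 3.298 -0.092 -1.948
endloop
endfacet
facet normal -0.201 0.972 -0.120
outer loop
vertex 4.153 0.092 -1.888
vertex 3.298 -0.092 -1.948
vertex 3.522 0.227 0.267
endloop
endfacet
facet normal 0.167 -0.495 -0.853
outer loop
vertex 3.298 -0.092 -1.948
vertex 3.858 -0.767 -1.447
vertex 2.865 -0.784 -1.631
endloop
endfacet
facet normal -0.846 0.533 0.009
outer loop
vertex 3.298 -0.092 -1.948
vertex 2.865 -0.784 -1.631
vertex 3.522 0.227 0.267
endloop
endfacet
facet normal 0.167 -0.494 -0.853
outer loop
vertex 2.865 -0.784 -1.631
vertex 3.858 -0.767 -1.447
vertex 3.179 -1.464 -1.176
endloop
endfacet
facet normal -0.906 -0.154 0.395
outer loop
vertex 2.865 -0.784 -1.631
vertex 3.179 -1.464 -1.176
vertex 3.522 0.227 0.267
endloop
endfacet
facet normal 0.167 -0.494 -0.853
outer loop
vertex 3.179 -1.464 -1.176
vertex 3.858 -0.767 -1.447
vertex 4.004 -1.619 -0.925
endloop
endfacet
facet normal -0.335 -0.571 0.749
outer loop
vertex 3.179 -1.464 -1.176
vertex 4.004 -1.619 -0.925
vertex 3.522 0.227 0.267
endloop
endfacet
facet normal 0.167 -0.494 -0.853
outer loop
vertex 4.004 -1.619 -0.925
vertex 3.858 -0.767 -1.447
vertex 4.719 -1.132 -1.067
endloop
endfacet
facet normal 0.436 -0.405 0.804
outer loop
vertex 4.004 -1.619 -0.925
vertex 4.719 -1.132 -1.067
vertex 3.522 0.227 0.267
endloop
endfacet
facet normal -0.833 0.371 -0.410
outer loop
vertex -0.805 -2.714 2.229
vertex 0.06 -2.004 1.114
vertex -0.9 -3.706 1.524
endloop
endfacet
facet normal -0.548 -0.449 0.706
outer loop
vertex 0.2 -4.196 2.066
vertex -0.805 -2.714 2.229
vertex -0.9 -3.706 1.524
endloop
endfacet
facet normal -0.833 0.371 -0.411
outer loop
vertex -0.9 -3.706 1.524
vertex 0.06 -2.004 1.114
vertex -0.034 -2.996 0.409
endloop
endfacet
facet normal -0.077 -0.813 -0.578
outer loop
vertex -0.034 -2.996 0.409
vertex 0.2 -4.196 2.066
vertex -0.9 -3.706 1.524
endloop
endfacet
facet normal 0.077 0.813 0.578
outer loop
vertex -0.805 -2.714 2.229
vertex 1.16 -2.494 1.656
vertex 0.06 -2.004 1.114
endloop
endfacet
facet normal -0.548 -0.449 0.705
outer loop
vertex 0.294 -3.204 2.771
vertex -0.805 -2.714 2.229
vertex 0.2 -4.196 2.066
endloop
endfacet
facet normal 0.077 0.813 0.578
outer loop
vertex 0.294 -3.204 2.771
vertex 1.16 -2.494 1.656
vertex -0.805 -2.714 2.229
endloop
endfacet
facet normal 0.548 0.450 -0.706
outer loop
vertex 0.06 -2.004 1.114
vertex 1.16 -2.494 1.656
vertex -0.034 -2.996 0.409
endloop
endfacet
facet normal -0.077 -0.813 -0.578
outer loop
vertex 1.065 -3.486 0.951
vertex 0.2 -4.196 2.066
vertex -0.034 -2.996 0.409
endloop
endfacet
facet normal 0.548 0.449 -0.706
outer loop
vertex -0.034 -2.996 0.409
vertex 1.16 -2.494 1.656
vertex 1.065 -3.486 0.951
endloop
endfacet
facet normal 0.833 -0.371 0.410
outer loop
vertex 1.065 -3.486 0.951
vertex 0.294 -3.204 2.771
vertex 0.2 -4.196 2.066
endloop
endfacet
facet normal 0.833 -0.371 0.410
outer loop
vertex 1.16 -2.494 1.656
vertex 0.294 -3.204 2.771
vertex 1.065 -3.486 0.951
endloop
endfacet

endsolid


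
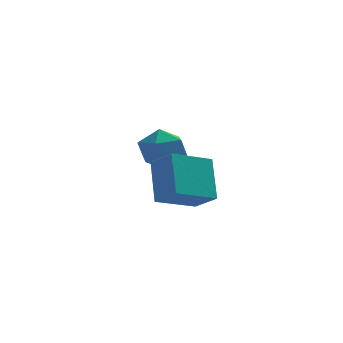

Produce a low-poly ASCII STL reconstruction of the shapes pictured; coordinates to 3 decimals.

solid 
facet normal 0.238 0.971 0.015
outer loop
vertex -0.312 2.509 1.822
vertex -1.035 2.672 2.737
vertex 0.094 2.392 2.922
endloop
endfacet
facet normal 0.783 0.579 -0.228
outer loop
vertex -0.312 2.509 1.822
vertex 0.094 2.392 2.922
vertex 0.419 1.625 2.09
endloop
endfacet
facet normal 0.558 0.219 -0.800
outer loop
vertex -0.312 2.509 1.822
vertex 0.419 1.625 2.09
vertex -0.508 1.431 1.39
endloop
endfacet
facet normal -0.126 0.389 -0.913
outer loop
vertex -0.312 2.509 1.822
vertex -0.508 1.431 1.39
vertex -1.407 2.078 1.79
endloop
endfacet
facet normal -0.324 0.854 -0.408
outer loop
vertex -0.312 2.509 1.822
vertex -1.407 2.078 1.79
vertex -1.035 2.672 2.737
endloop
endfacet
facet normal 0.955 0.104 0.277
outer loop
vertex 0.419 1.625 2.09
vertex 0.094 2.392 2.922
vertex 0.147 1.242 3.17
endloop
endfacet
facet normal 0.074 0.739 0.670
outer loop
vertex 0.094 2.392 2.922
vertex -1.035 2.672 2.737
vertex -0.752 1.889 3.57
endloop
endfacet
facet normal -0.836 0.549 -0.016
outer loop
vertex -1.035 2.672 2.737
vertex -1.407 2.078 1.79
vertex -1.679 1.695 2.87
endloop
endfacet
facet normal -0.516 -0.203 -0.832
outer loop
vertex -1.407 2.078 1.79
vertex -0.508 1.431 1.39
vertex -1.354 0.928 2.038
endloop
endfacet
facet normal 0.591 -0.478 -0.650
outer loop
vertex -0.508 1.431 1.39
vertex 0.419 1.625 2.09
vertex -0.225 0.648 2.223
endloop
endfacet
facet normal 0.126 -0.389 0.913
outer loop
vertex -0.948 0.811 3.138
vertex 0.147 1.242 3.17
vertex -0.752 1.889 3.57
endloop
endfacet
facet normal -0.558 -0.219 0.800
outer loop
vertex -0.948 0.811 3.138
vertex -0.752 1.889 3.57
vertex -1.679 1.695 2.87
endloop
endfacet
facet normal -0.783 -0.579 0.228
outer loop
vertex -0.948 0.811 3.138
vertex -1.679 1.695 2.87
vertex -1.354 0.928 2.038
endloop
endfacet
facet normal -0.238 -0.971 -0.015
outer loop
vertex -0.948 0.811 3.138
vertex -1.354 0.928 2.038
vertex -0.225 0.648 2.223
endloop
endfacet
facet normal 0.324 -0.854 0.408
outer loop
vertex -0.948 0.811 3.138
vertex -0.225 0.648 2.223
vertex 0.147 1.242 3.17
endloop
endfacet
facet normal 0.516 0.203 0.832
outer loop
vertex -0.752 1.889 3.57
vertex 0.147 1.242 3.17
vertex 0.094 2.392 2.922
endloop
endfacet
facet normal -0.591 0.478 0.650
outer loop
vertex -1.679 1.695 2.87
vertex -0.752 1.889 3.57
vertex -1.035 2.672 2.737
endloop
endfacet
facet normal -0.955 -0.104 -0.277
outer loop
vertex -1.354 0.928 2.038
vertex -1.679 1.695 2.87
vertex -1.407 2.078 1.79
endloop
endfacet
facet normal -0.074 -0.739 -0.670
outer loop
vertex -0.225 0.648 2.223
vertex -1.354 0.928 2.038
vertex -0.508 1.431 1.39
endloop
endfacet
facet normal 0.836 -0.549 0.016
outer loop
vertex 0.147 1.242 3.17
vertex -0.225 0.648 2.223
vertex 0.419 1.625 2.09
endloop
endfacet
facet normal -0.812 -0.468 0.349
outer loop
vertex -0.382 -2.773 3.975
vertex -1.201 -1.946 3.178
vertex -0.255 -4.188 2.375
endloop
endfacet
facet normal 0.581 -0.586 0.565
outer loop
vertex 1.401 -3.234 1.662
vertex -0.382 -2.773 3.975
vertex -0.255 -4.188 2.375
endloop
endfacet
facet normal -0.812 -0.468 0.349
outer loop
vertex -0.255 -4.188 2.375
vertex -1.201 -1.946 3.178
vertex -1.074 -3.362 1.578
endloop
endfacet
facet normal 0.060 -0.662 -0.747
outer loop
vertex -1.074 -3.362 1.578
vertex 1.401 -3.234 1.662
vertex -0.255 -4.188 2.375
endloop
endfacet
facet normal -0.059 0.662 0.747
outer loop
vertex -0.382 -2.773 3.975
vertex 0.455 -0.992 2.465
vertex -1.201 -1.946 3.178
endloop
endfacet
facet normal 0.581 -0.586 0.565
outer loop
vertex 1.274 -1.818 3.262
vertex -0.382 -2.773 3.975
vertex 1.401 -3.234 1.662
endloop
endfacet
facet normal -0.060 0.662 0.747
outer loop
vertex 1.274 -1.818 3.262
vertex 0.455 -0.992 2.465
vertex -0.382 -2.773 3.975
endloop
endfacet
facet normal -0.581 0.586 -0.565
outer loop
vertex -1.201 -1.946 3.178
vertex 0.455 -0.992 2.465
vertex -1.074 -3.362 1.578
endloop
endfacet
facet normal 0.060 -0.661 -0.748
outer loop
vertex 0.582 -2.407 0.865
vertex 1.401 -3.234 1.662
vertex -1.074 -3.362 1.578
endloop
endfacet
facet normal -0.581 0.586 -0.565
outer loop
vertex -1.074 -3.362 1.578
vertex 0.455 -0.992 2.465
vertex 0.582 -2.407 0.865
endloop
endfacet
facet normal 0.812 0.468 -0.349
outer loop
vertex 0.582 -2.407 0.865
vertex 1.274 -1.818 3.262
vertex 1.401 -3.234 1.662
endloop
endfacet
facet normal 0.812 0.468 -0.349
outer loop
vertex 0.455 -0.992 2.465
vertex 1.274 -1.818 3.262
vertex 0.582 -2.407 0.865
endloop
endfacet

endsolid


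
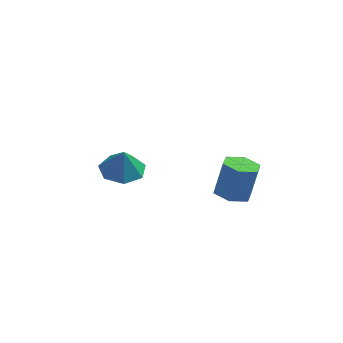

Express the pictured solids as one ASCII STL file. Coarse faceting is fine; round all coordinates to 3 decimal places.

solid 
facet normal -0.076 0.131 -0.988
outer loop
vertex -2.113 0.256 -2.405
vertex -2.913 0.714 -2.283
vertex -2.047 1.054 -2.304
endloop
endfacet
facet normal 0.845 -0.135 0.517
outer loop
vertex -2.113 0.256 -2.405
vertex -2.047 1.054 -2.304
vertex -2.827 0.566 -1.157
endloop
endfacet
facet normal -0.075 0.130 -0.989
outer loop
vertex -2.047 1.054 -2.304
vertex -2.913 0.714 -2.283
vertex -2.633 1.596 -2.188
endloop
endfacet
facet normal 0.595 0.510 0.621
outer loop
vertex -2.047 1.054 -2.304
vertex -2.633 1.596 -2.188
vertex -2.827 0.566 -1.157
endloop
endfacet
facet normal -0.074 0.130 -0.989
outer loop
vertex -2.633 1.596 -2.188
vertex -2.913 0.714 -2.283
vertex -3.43 1.475 -2.144
endloop
endfacet
facet normal -0.070 0.712 0.698
outer loop
vertex -2.633 1.596 -2.188
vertex -3.43 1.475 -2.144
vertex -2.827 0.566 -1.157
endloop
endfacet
facet normal -0.075 0.130 -0.989
outer loop
vertex -3.43 1.475 -2.144
vertex -2.913 0.714 -2.283
vertex -3.837 0.781 -2.204
endloop
endfacet
facet normal -0.648 0.320 0.691
outer loop
vertex -3.43 1.475 -2.144
vertex -3.837 0.781 -2.204
vertex -2.827 0.566 -1.157
endloop
endfacet
facet normal -0.075 0.132 -0.988
outer loop
vertex -3.837 0.781 -2.204
vertex -2.913 0.714 -2.283
vertex -3.549 0.037 -2.325
endloop
endfacet
facet normal -0.705 -0.371 0.604
outer loop
vertex -3.837 0.781 -2.204
vertex -3.549 0.037 -2.325
vertex -2.827 0.566 -1.157
endloop
endfacet
facet normal -0.075 0.131 -0.989
outer loop
vertex -3.549 0.037 -2.325
vertex -2.913 0.714 -2.283
vertex -2.781 -0.197 -2.414
endloop
endfacet
facet normal -0.198 -0.841 0.503
outer loop
vertex -3.549 0.037 -2.325
vertex -2.781 -0.197 -2.414
vertex -2.827 0.566 -1.157
endloop
endfacet
facet normal -0.076 0.131 -0.988
outer loop
vertex -2.781 -0.197 -2.414
vertex -2.913 0.714 -2.283
vertex -2.113 0.256 -2.405
endloop
endfacet
facet normal 0.493 -0.736 0.465
outer loop
vertex -2.781 -0.197 -2.414
vertex -2.113 0.256 -2.405
vertex -2.827 0.566 -1.157
endloop
endfacet
facet normal -0.212 -0.215 -0.953
outer loop
vertex 2.018 -3.141 -0.271
vertex 1.357 -3.376 -0.071
vertex 1.457 -2.675 -0.251
endloop
endfacet
facet normal 0.603 0.739 -0.300
outer loop
vertex 2.018 -3.141 -0.271
vertex 1.457 -2.675 -0.251
vertex 2.325 -2.83 1.112
endloop
endfacet
facet normal 0.603 0.739 -0.300
outer loop
vertex 2.325 -2.83 1.112
vertex 1.457 -2.675 -0.251
vertex 1.763 -2.364 1.131
endloop
endfacet
facet normal 0.211 0.215 0.954
outer loop
vertex 2.325 -2.83 1.112
vertex 1.763 -2.364 1.131
vertex 1.663 -3.064 1.311
endloop
endfacet
facet normal -0.210 -0.215 -0.954
outer loop
vertex 1.457 -2.675 -0.251
vertex 1.357 -3.376 -0.071
vertex 0.795 -2.91 -0.052
endloop
endfacet
facet normal -0.365 0.922 -0.127
outer loop
vertex 1.457 -2.675 -0.251
vertex 0.795 -2.91 -0.052
vertex 1.763 -2.364 1.131
endloop
endfacet
facet normal -0.366 0.922 -0.126
outer loop
vertex 1.763 -2.364 1.131
vertex 0.795 -2.91 -0.052
vertex 1.101 -2.599 1.331
endloop
endfacet
facet normal 0.212 0.215 0.953
outer loop
vertex 1.763 -2.364 1.131
vertex 1.101 -2.599 1.331
vertex 1.663 -3.064 1.311
endloop
endfacet
facet normal -0.211 -0.215 -0.954
outer loop
vertex 0.795 -2.91 -0.052
vertex 1.357 -3.376 -0.071
vertex 0.695 -3.61 0.128
endloop
endfacet
facet normal -0.968 0.183 0.173
outer loop
vertex 0.795 -2.91 -0.052
vertex 0.695 -3.61 0.128
vertex 1.101 -2.599 1.331
endloop
endfacet
facet normal -0.968 0.182 0.174
outer loop
vertex 1.101 -2.599 1.331
vertex 0.695 -3.61 0.128
vertex 1.002 -3.299 1.511
endloop
endfacet
facet normal 0.212 0.215 0.953
outer loop
vertex 1.101 -2.599 1.331
vertex 1.002 -3.299 1.511
vertex 1.663 -3.064 1.311
endloop
endfacet
facet normal -0.211 -0.215 -0.954
outer loop
vertex 0.695 -3.61 0.128
vertex 1.357 -3.376 -0.071
vertex 1.257 -4.076 0.109
endloop
endfacet
facet normal -0.603 -0.739 0.300
outer loop
vertex 0.695 -3.61 0.128
vertex 1.257 -4.076 0.109
vertex 1.002 -3.299 1.511
endloop
endfacet
facet normal -0.603 -0.739 0.300
outer loop
vertex 1.002 -3.299 1.511
vertex 1.257 -4.076 0.109
vertex 1.563 -3.765 1.491
endloop
endfacet
facet normal 0.212 0.215 0.953
outer loop
vertex 1.002 -3.299 1.511
vertex 1.563 -3.765 1.491
vertex 1.663 -3.064 1.311
endloop
endfacet
facet normal -0.212 -0.215 -0.953
outer loop
vertex 1.257 -4.076 0.109
vertex 1.357 -3.376 -0.071
vertex 1.919 -3.841 -0.091
endloop
endfacet
facet normal 0.366 -0.922 0.127
outer loop
vertex 1.257 -4.076 0.109
vertex 1.919 -3.841 -0.091
vertex 1.563 -3.765 1.491
endloop
endfacet
facet normal 0.365 -0.922 0.127
outer loop
vertex 1.563 -3.765 1.491
vertex 1.919 -3.841 -0.091
vertex 2.225 -3.53 1.292
endloop
endfacet
facet normal 0.210 0.215 0.954
outer loop
vertex 1.563 -3.765 1.491
vertex 2.225 -3.53 1.292
vertex 1.663 -3.064 1.311
endloop
endfacet
facet normal -0.212 -0.215 -0.953
outer loop
vertex 1.919 -3.841 -0.091
vertex 1.357 -3.376 -0.071
vertex 2.018 -3.141 -0.271
endloop
endfacet
facet normal 0.968 -0.181 -0.173
outer loop
vertex 1.919 -3.841 -0.091
vertex 2.018 -3.141 -0.271
vertex 2.225 -3.53 1.292
endloop
endfacet
facet normal 0.968 -0.183 -0.174
outer loop
vertex 2.225 -3.53 1.292
vertex 2.018 -3.141 -0.271
vertex 2.325 -2.83 1.112
endloop
endfacet
facet normal 0.211 0.215 0.954
outer loop
vertex 2.225 -3.53 1.292
vertex 2.325 -2.83 1.112
vertex 1.663 -3.064 1.311
endloop
endfacet

endsolid
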